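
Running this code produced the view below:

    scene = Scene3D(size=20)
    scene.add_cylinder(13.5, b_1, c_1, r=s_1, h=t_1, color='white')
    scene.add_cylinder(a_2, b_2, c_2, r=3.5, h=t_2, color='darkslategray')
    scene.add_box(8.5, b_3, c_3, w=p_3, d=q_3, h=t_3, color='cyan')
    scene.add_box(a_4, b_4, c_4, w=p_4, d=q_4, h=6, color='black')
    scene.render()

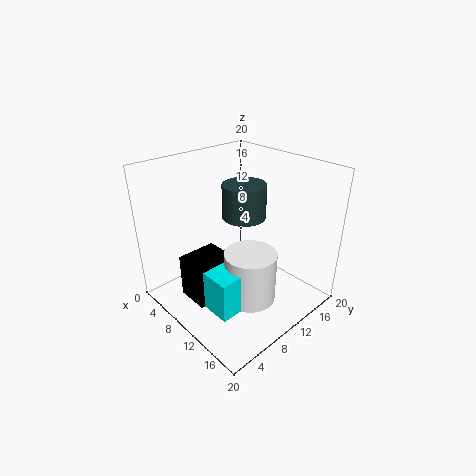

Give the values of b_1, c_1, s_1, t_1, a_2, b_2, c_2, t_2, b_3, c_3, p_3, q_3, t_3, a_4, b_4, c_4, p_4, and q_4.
b_1 = 9
c_1 = 2.5
s_1 = 3.5
t_1 = 7
a_2 = 5
b_2 = 16
c_2 = 9.5
t_2 = 5.5
b_3 = 3
c_3 = 2.5
p_3 = 6.5
q_3 = 7
t_3 = 5.5
a_4 = 6.5
b_4 = 2.5
c_4 = 2.5
p_4 = 4.5
q_4 = 5.5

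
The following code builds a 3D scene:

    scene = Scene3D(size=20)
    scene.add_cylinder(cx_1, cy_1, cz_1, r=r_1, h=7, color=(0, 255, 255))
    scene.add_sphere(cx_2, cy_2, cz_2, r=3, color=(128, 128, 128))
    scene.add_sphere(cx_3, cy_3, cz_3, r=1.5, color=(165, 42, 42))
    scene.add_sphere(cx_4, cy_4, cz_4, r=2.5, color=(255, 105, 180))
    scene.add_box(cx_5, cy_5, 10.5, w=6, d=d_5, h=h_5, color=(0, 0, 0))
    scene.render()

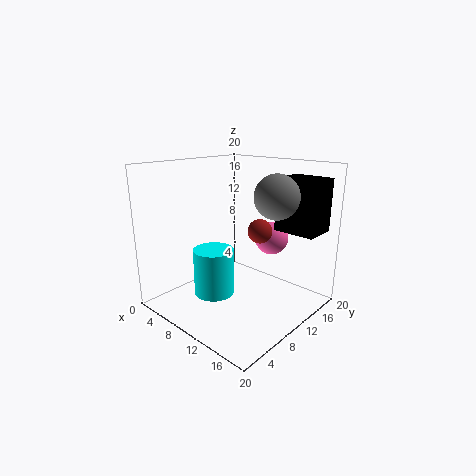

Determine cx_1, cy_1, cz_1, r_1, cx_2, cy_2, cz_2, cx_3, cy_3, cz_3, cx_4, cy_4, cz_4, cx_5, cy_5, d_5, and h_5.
cx_1 = 6
cy_1 = 9
cz_1 = 0.5
r_1 = 3
cx_2 = 14.5
cy_2 = 12.5
cz_2 = 16
cx_3 = 15
cy_3 = 8.5
cz_3 = 12.5
cx_4 = 11
cy_4 = 16.5
cz_4 = 8.5
cx_5 = 12.5
cy_5 = 15
d_5 = 5
h_5 = 7.5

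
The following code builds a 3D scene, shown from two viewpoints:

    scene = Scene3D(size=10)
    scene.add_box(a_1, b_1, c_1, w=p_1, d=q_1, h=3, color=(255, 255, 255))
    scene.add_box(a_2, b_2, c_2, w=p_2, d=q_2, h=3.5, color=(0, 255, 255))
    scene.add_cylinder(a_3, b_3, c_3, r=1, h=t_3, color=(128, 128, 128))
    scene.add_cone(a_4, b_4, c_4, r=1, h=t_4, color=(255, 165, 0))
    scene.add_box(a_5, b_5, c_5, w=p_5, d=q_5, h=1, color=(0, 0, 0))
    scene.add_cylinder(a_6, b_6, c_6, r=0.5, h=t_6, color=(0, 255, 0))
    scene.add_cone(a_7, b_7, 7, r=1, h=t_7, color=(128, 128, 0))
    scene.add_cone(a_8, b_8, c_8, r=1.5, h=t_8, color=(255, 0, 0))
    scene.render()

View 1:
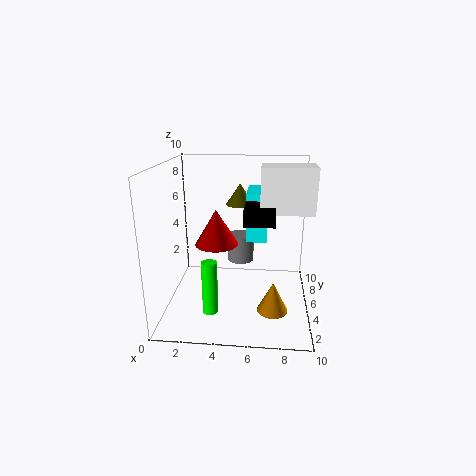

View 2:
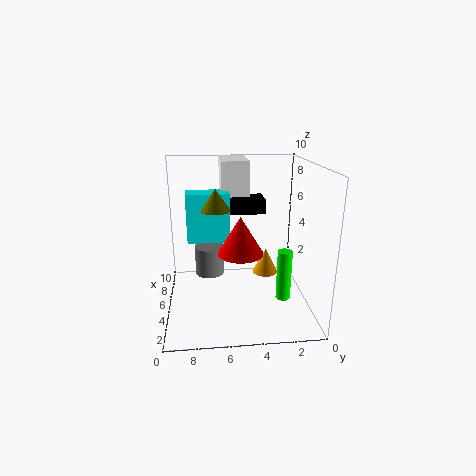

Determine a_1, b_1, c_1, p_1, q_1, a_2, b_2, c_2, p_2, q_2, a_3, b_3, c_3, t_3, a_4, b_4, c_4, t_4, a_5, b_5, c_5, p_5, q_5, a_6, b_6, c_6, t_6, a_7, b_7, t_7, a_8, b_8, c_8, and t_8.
a_1 = 6.5, b_1 = 4, c_1 = 7, p_1 = 3.5, q_1 = 2, a_2 = 5.5, b_2 = 5.5, c_2 = 4.5, p_2 = 1.5, q_2 = 3, a_3 = 5, b_3 = 7, c_3 = 2.5, t_3 = 2, a_4 = 7.5, b_4 = 2.5, c_4 = 1, t_4 = 2, a_5 = 5.5, b_5 = 3, c_5 = 6.5, p_5 = 2, q_5 = 3, a_6 = 3.5, b_6 = 2, c_6 = 1, t_6 = 3.5, a_7 = 5, b_7 = 6.5, t_7 = 1.5, a_8 = 3.5, b_8 = 5, c_8 = 4.5, t_8 = 2.5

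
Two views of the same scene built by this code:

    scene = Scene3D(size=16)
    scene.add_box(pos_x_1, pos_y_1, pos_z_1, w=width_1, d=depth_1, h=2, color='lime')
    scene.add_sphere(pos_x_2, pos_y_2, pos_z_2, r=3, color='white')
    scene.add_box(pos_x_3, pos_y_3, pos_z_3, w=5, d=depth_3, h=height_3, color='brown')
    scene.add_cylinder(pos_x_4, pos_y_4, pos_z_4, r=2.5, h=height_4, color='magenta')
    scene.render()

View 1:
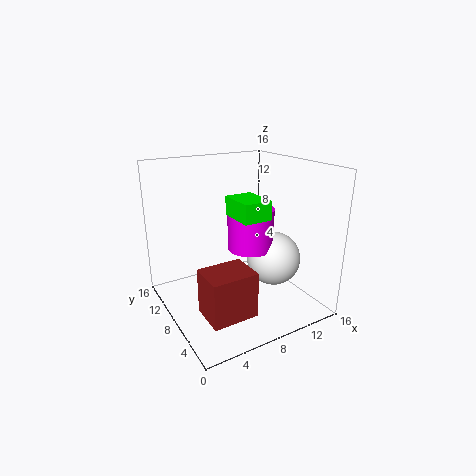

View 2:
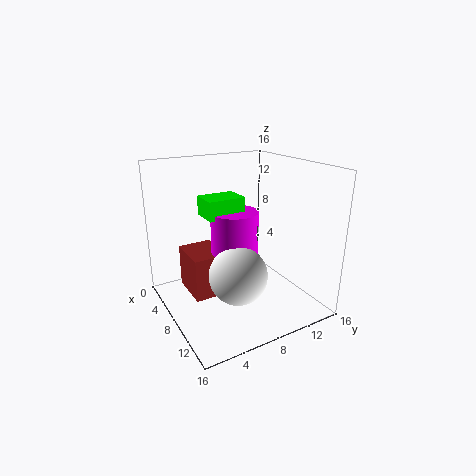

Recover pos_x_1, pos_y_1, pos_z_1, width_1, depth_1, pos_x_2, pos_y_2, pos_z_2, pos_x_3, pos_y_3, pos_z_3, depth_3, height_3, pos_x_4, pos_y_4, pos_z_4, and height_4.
pos_x_1 = 6.5
pos_y_1 = 4
pos_z_1 = 11
width_1 = 3
depth_1 = 4
pos_x_2 = 11.5
pos_y_2 = 6
pos_z_2 = 5.5
pos_x_3 = 2.5
pos_y_3 = 3
pos_z_3 = 1
depth_3 = 4
height_3 = 5
pos_x_4 = 9
pos_y_4 = 7
pos_z_4 = 7
height_4 = 4.5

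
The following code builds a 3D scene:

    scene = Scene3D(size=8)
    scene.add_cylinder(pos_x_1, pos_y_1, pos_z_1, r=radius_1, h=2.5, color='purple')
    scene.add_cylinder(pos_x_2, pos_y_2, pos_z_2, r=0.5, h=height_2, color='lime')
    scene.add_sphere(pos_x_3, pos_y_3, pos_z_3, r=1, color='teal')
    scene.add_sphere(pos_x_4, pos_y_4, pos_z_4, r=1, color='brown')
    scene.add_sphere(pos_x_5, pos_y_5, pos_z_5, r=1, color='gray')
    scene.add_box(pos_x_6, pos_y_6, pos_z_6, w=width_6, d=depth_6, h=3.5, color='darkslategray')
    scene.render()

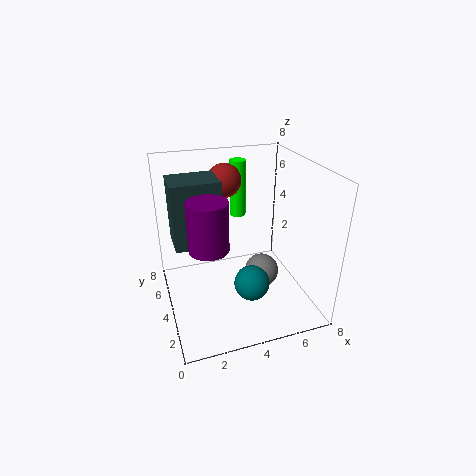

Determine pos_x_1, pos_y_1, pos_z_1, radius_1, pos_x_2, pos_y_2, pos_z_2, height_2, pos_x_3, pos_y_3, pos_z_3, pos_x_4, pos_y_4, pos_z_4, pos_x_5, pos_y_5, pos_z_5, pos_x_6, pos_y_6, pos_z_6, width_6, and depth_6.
pos_x_1 = 2; pos_y_1 = 2.5; pos_z_1 = 4.5; radius_1 = 1; pos_x_2 = 5; pos_y_2 = 7; pos_z_2 = 4; height_2 = 3.5; pos_x_3 = 4.5; pos_y_3 = 3; pos_z_3 = 1.5; pos_x_4 = 4; pos_y_4 = 6.5; pos_z_4 = 6.5; pos_x_5 = 5.5; pos_y_5 = 4; pos_z_5 = 1.5; pos_x_6 = 0.5; pos_y_6 = 3.5; pos_z_6 = 4; width_6 = 2.5; depth_6 = 2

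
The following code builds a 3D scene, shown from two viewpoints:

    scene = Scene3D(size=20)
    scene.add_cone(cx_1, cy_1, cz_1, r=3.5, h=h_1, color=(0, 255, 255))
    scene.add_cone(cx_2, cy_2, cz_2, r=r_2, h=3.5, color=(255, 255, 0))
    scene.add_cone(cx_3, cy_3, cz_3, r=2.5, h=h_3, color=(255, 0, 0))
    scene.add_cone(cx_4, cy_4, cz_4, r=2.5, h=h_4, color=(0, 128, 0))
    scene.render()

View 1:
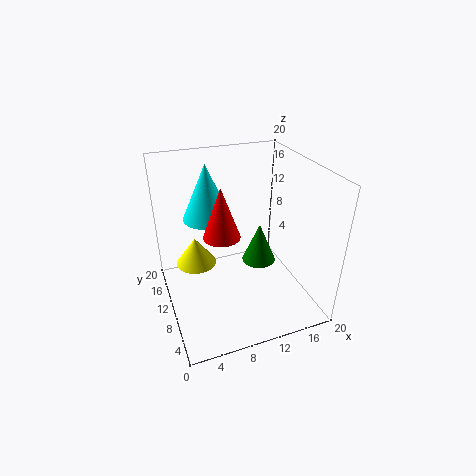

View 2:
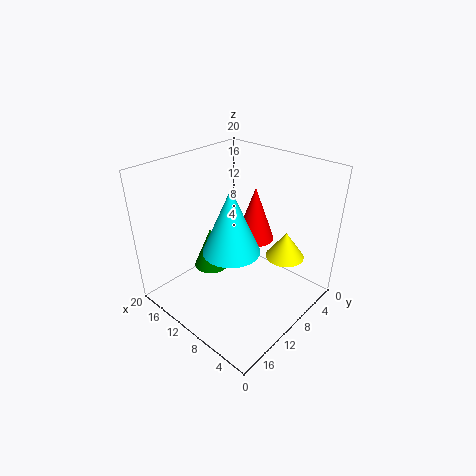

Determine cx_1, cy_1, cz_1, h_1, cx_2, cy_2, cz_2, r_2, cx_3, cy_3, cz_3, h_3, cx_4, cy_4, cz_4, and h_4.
cx_1 = 7
cy_1 = 14.5
cz_1 = 11.5
h_1 = 8
cx_2 = 3.5
cy_2 = 8
cz_2 = 9
r_2 = 2.5
cx_3 = 7.5
cy_3 = 9.5
cz_3 = 11
h_3 = 7
cx_4 = 14
cy_4 = 11.5
cz_4 = 4.5
h_4 = 6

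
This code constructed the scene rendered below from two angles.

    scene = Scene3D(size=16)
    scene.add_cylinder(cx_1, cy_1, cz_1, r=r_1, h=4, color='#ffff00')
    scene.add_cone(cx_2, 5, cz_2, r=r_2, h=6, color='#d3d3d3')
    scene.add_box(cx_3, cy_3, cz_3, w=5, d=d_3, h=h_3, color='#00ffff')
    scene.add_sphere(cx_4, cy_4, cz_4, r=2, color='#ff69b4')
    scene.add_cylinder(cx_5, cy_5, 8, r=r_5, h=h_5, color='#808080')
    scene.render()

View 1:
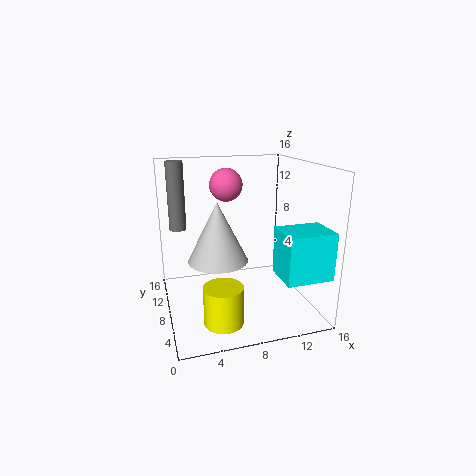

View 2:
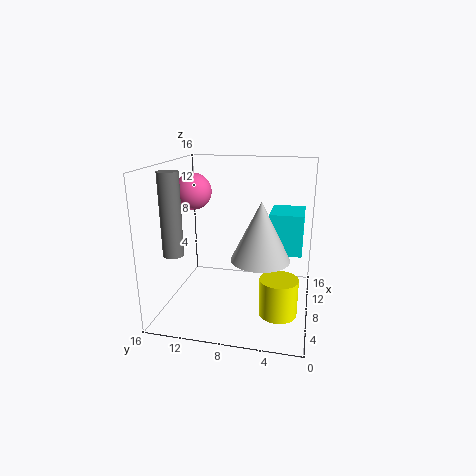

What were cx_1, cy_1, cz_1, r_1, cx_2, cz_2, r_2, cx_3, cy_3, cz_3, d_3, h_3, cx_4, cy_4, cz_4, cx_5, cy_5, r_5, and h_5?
cx_1 = 5, cy_1 = 3, cz_1 = 1, r_1 = 2, cx_2 = 5, cz_2 = 7, r_2 = 3, cx_3 = 11, cy_3 = 1, cz_3 = 5, d_3 = 4, h_3 = 5, cx_4 = 8, cy_4 = 13, cz_4 = 13, cx_5 = 2, cy_5 = 13, r_5 = 1, h_5 = 8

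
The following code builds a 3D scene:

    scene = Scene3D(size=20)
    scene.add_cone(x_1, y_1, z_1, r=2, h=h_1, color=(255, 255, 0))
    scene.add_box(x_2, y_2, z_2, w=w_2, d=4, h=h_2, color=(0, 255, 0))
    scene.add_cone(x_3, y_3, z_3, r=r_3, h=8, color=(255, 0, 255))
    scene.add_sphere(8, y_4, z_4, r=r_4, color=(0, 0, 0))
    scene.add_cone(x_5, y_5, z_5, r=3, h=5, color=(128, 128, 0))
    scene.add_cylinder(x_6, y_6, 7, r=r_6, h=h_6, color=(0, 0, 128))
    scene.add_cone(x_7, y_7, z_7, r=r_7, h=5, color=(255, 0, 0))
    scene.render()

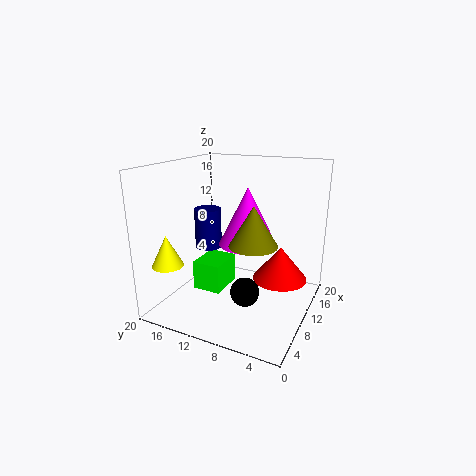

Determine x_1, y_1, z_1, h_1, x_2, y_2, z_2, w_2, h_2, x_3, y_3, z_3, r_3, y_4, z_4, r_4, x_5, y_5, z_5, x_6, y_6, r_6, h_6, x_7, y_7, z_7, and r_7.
x_1 = 2; y_1 = 16; z_1 = 8; h_1 = 4; x_2 = 6; y_2 = 11; z_2 = 3; w_2 = 5; h_2 = 4; x_3 = 11; y_3 = 9; z_3 = 9; r_3 = 4; y_4 = 8; z_4 = 3; r_4 = 2; x_5 = 6; y_5 = 6; z_5 = 11; x_6 = 12; y_6 = 16; r_6 = 2; h_6 = 6; x_7 = 14; y_7 = 5; z_7 = 3; r_7 = 4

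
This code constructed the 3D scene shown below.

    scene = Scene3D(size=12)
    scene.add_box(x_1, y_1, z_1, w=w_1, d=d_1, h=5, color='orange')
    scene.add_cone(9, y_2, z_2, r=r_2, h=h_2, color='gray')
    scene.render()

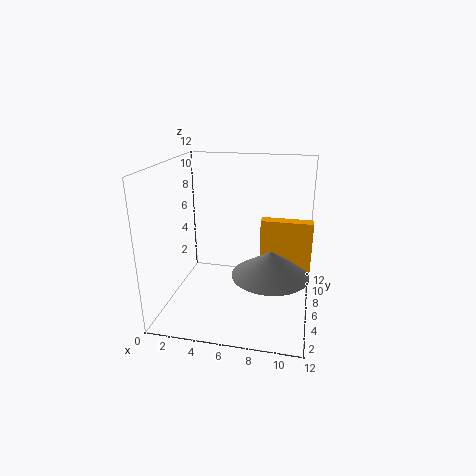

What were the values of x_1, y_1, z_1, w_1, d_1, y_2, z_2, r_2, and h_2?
x_1 = 8; y_1 = 5; z_1 = 3; w_1 = 4; d_1 = 1; y_2 = 4; z_2 = 4; r_2 = 3; h_2 = 2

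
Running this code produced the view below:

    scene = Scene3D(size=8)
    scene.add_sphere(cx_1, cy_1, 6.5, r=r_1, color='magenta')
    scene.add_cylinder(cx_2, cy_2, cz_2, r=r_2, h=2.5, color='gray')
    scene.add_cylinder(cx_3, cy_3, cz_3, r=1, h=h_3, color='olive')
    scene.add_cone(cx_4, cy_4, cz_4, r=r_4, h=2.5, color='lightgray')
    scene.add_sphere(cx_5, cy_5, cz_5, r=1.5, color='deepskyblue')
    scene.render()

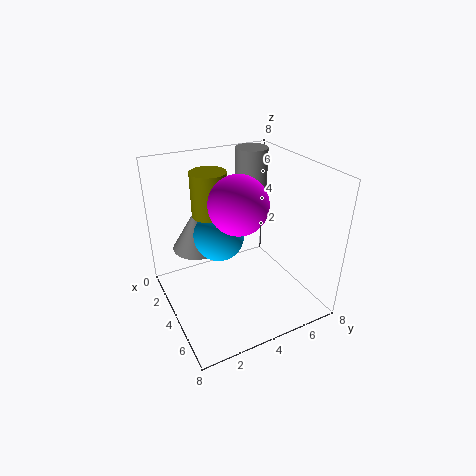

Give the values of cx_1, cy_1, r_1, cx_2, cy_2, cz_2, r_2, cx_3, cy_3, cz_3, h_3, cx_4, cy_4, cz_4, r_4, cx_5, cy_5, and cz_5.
cx_1 = 5, cy_1 = 3.5, r_1 = 1.5, cx_2 = 1, cy_2 = 6.5, cz_2 = 5.5, r_2 = 1, cx_3 = 2.5, cy_3 = 3, cz_3 = 5, h_3 = 2.5, cx_4 = 1.5, cy_4 = 2.5, cz_4 = 2.5, r_4 = 1.5, cx_5 = 2.5, cy_5 = 3.5, cz_5 = 3.5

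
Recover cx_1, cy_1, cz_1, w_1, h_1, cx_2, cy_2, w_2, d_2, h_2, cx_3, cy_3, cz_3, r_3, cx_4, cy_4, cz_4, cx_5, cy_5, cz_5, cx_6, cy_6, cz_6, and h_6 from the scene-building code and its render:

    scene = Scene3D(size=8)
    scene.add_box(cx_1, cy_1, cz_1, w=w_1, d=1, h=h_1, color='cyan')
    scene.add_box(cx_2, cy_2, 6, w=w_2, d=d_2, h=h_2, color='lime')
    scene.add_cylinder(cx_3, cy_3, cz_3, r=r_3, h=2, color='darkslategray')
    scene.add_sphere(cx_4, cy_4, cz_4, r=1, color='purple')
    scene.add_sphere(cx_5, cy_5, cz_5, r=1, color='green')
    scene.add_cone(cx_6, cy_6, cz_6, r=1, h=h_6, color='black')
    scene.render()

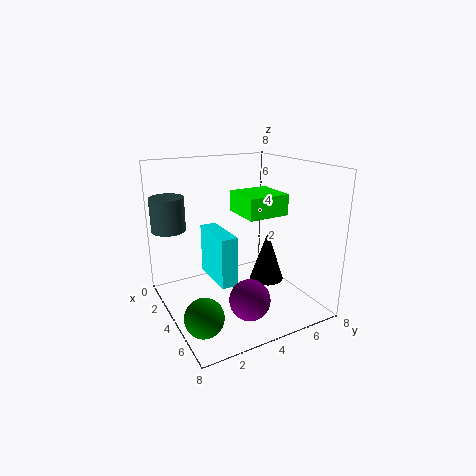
cx_1 = 1
cy_1 = 3
cz_1 = 1
w_1 = 3
h_1 = 3
cx_2 = 5
cy_2 = 3
w_2 = 2
d_2 = 2
h_2 = 1
cx_3 = 1
cy_3 = 1
cz_3 = 4
r_3 = 1
cx_4 = 7
cy_4 = 3
cz_4 = 2
cx_5 = 6
cy_5 = 1
cz_5 = 1
cx_6 = 4
cy_6 = 6
cz_6 = 1
h_6 = 3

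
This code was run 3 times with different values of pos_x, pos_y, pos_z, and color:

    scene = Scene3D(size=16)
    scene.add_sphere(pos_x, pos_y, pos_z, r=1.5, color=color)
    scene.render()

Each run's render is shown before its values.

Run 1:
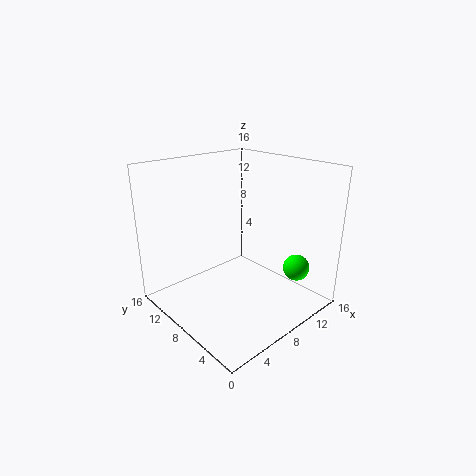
pos_x = 13, pos_y = 3.5, pos_z = 4.25, color = 'lime'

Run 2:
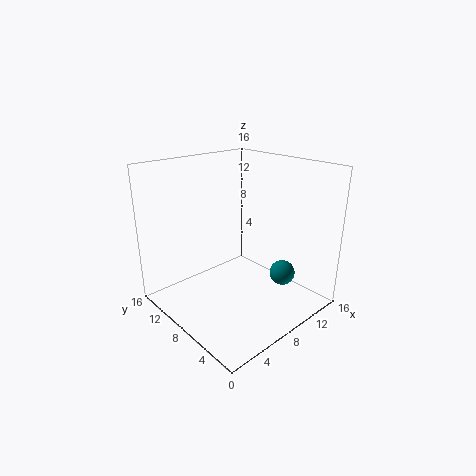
pos_x = 13, pos_y = 5.5, pos_z = 2.75, color = 'teal'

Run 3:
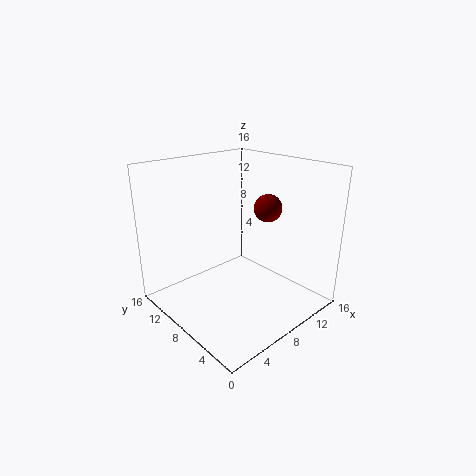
pos_x = 10.25, pos_y = 5.75, pos_z = 11.5, color = 'maroon'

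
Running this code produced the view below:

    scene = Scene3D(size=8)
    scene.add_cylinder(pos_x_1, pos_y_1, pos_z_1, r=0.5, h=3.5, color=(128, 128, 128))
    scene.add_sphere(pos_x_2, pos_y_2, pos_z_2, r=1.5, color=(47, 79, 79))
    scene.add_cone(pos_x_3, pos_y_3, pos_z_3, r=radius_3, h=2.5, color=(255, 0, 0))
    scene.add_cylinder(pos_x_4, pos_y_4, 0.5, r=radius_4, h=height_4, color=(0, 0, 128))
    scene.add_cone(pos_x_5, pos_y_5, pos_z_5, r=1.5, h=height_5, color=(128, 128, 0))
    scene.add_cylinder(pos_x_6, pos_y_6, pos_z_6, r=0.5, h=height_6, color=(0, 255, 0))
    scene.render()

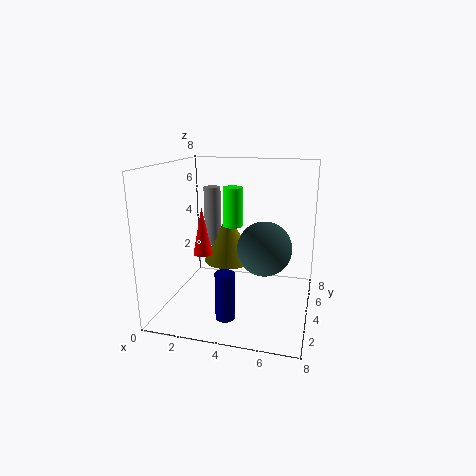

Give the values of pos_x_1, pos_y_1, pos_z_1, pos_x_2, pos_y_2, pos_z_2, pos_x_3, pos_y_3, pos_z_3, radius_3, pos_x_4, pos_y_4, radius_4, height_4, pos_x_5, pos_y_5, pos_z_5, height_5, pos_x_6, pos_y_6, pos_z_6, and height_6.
pos_x_1 = 2; pos_y_1 = 5.5; pos_z_1 = 3; pos_x_2 = 5.5; pos_y_2 = 4; pos_z_2 = 3.5; pos_x_3 = 2.5; pos_y_3 = 2.5; pos_z_3 = 3.5; radius_3 = 0.5; pos_x_4 = 4; pos_y_4 = 1.5; radius_4 = 0.5; height_4 = 2.5; pos_x_5 = 3; pos_y_5 = 5.5; pos_z_5 = 2; height_5 = 3; pos_x_6 = 4; pos_y_6 = 3; pos_z_6 = 5; height_6 = 2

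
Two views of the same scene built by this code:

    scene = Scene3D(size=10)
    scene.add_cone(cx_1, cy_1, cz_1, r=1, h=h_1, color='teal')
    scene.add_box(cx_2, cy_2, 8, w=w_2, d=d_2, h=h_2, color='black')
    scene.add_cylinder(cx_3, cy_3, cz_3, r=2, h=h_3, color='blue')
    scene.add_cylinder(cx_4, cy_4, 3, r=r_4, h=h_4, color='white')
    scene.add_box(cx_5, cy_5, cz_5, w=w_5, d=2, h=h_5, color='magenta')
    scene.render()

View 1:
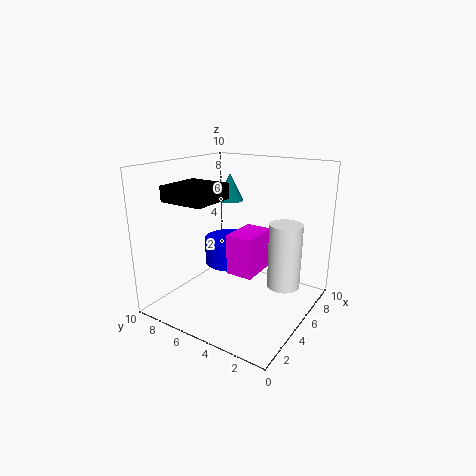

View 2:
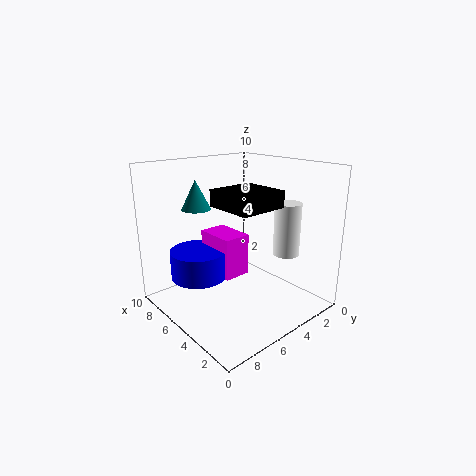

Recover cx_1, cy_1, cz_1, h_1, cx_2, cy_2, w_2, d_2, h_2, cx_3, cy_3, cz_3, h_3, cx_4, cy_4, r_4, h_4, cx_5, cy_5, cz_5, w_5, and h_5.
cx_1 = 7, cy_1 = 7, cz_1 = 7, h_1 = 2, cx_2 = 1, cy_2 = 5, w_2 = 3, d_2 = 3, h_2 = 1, cx_3 = 7, cy_3 = 7, cz_3 = 2, h_3 = 2, cx_4 = 4, cy_4 = 1, r_4 = 1, h_4 = 4, cx_5 = 5, cy_5 = 4, cz_5 = 2, w_5 = 3, h_5 = 3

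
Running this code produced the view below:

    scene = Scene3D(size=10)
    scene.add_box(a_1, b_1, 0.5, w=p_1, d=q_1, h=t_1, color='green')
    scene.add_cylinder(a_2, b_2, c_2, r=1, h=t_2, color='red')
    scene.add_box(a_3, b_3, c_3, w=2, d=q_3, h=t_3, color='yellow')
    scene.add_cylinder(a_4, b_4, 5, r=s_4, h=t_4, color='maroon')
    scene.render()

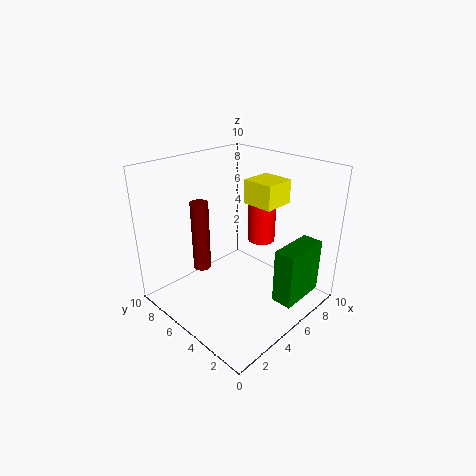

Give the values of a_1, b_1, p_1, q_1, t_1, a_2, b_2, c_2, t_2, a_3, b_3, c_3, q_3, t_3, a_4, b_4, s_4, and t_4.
a_1 = 6; b_1 = 1; p_1 = 3.5; q_1 = 1.5; t_1 = 4; a_2 = 7.5; b_2 = 5; c_2 = 4; t_2 = 3.5; a_3 = 4.5; b_3 = 2; c_3 = 8; q_3 = 2; t_3 = 1.5; a_4 = 1; b_4 = 4; s_4 = 0.5; t_4 = 4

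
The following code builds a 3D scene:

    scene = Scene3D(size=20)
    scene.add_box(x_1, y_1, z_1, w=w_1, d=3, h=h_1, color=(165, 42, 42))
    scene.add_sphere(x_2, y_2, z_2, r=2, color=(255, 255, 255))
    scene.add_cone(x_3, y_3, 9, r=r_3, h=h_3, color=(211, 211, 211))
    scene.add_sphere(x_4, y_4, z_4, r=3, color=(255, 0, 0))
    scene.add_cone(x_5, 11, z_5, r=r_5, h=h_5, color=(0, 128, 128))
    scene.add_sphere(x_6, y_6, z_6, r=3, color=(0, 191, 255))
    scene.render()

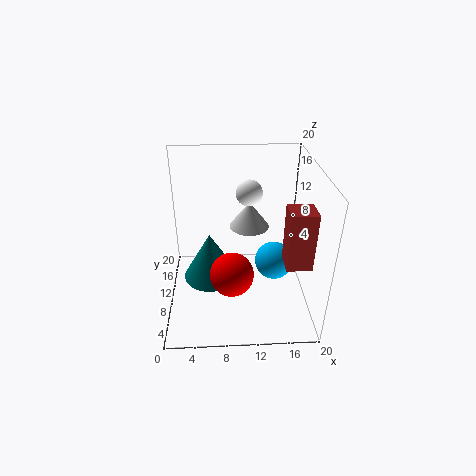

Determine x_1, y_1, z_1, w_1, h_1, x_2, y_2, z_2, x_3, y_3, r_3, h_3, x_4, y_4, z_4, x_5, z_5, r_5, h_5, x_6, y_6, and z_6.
x_1 = 15; y_1 = 1; z_1 = 11; w_1 = 3; h_1 = 7; x_2 = 12; y_2 = 16; z_2 = 14; x_3 = 12; y_3 = 15; r_3 = 3; h_3 = 4; x_4 = 9; y_4 = 7; z_4 = 6; x_5 = 6; z_5 = 3; r_5 = 4; h_5 = 7; x_6 = 16; y_6 = 14; z_6 = 3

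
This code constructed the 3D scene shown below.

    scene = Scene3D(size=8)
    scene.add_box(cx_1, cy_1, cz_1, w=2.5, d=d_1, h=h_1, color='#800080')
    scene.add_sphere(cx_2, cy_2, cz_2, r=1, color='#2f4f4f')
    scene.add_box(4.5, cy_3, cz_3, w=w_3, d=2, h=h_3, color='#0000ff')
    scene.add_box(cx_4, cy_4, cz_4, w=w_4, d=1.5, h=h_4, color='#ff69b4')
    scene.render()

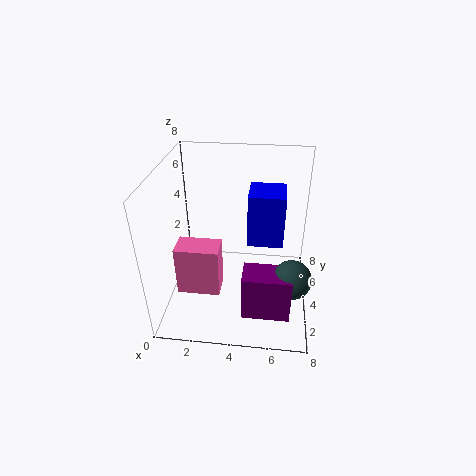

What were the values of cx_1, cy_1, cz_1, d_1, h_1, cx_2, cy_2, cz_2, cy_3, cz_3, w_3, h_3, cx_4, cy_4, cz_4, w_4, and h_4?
cx_1 = 4.5, cy_1 = 1, cz_1 = 1, d_1 = 1.5, h_1 = 2.5, cx_2 = 7, cy_2 = 2, cz_2 = 3, cy_3 = 4, cz_3 = 3.5, w_3 = 2, h_3 = 3, cx_4 = 0.5, cy_4 = 3, cz_4 = 0.5, w_4 = 2.5, h_4 = 3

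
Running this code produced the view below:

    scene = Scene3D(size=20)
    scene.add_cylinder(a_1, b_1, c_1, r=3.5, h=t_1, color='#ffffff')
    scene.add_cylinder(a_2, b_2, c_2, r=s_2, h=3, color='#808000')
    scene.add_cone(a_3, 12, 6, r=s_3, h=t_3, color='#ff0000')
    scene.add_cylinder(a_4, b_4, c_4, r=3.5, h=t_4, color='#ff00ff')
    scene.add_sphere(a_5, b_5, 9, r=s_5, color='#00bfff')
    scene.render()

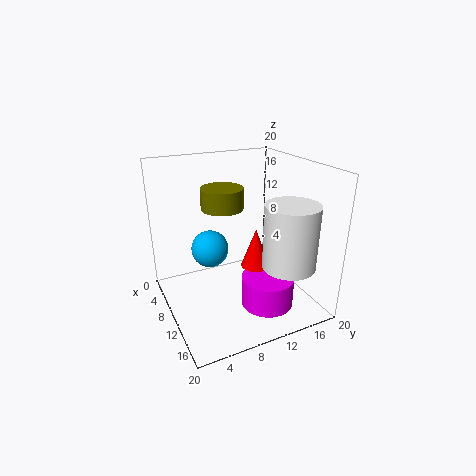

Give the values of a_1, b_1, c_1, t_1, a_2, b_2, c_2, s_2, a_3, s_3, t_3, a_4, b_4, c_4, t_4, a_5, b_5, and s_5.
a_1 = 16, b_1 = 14.5, c_1 = 7.5, t_1 = 8.5, a_2 = 7, b_2 = 9, c_2 = 13.5, s_2 = 3, a_3 = 11.5, s_3 = 2, t_3 = 5.5, a_4 = 15, b_4 = 12, c_4 = 2, t_4 = 4, a_5 = 9.5, b_5 = 6, s_5 = 2.5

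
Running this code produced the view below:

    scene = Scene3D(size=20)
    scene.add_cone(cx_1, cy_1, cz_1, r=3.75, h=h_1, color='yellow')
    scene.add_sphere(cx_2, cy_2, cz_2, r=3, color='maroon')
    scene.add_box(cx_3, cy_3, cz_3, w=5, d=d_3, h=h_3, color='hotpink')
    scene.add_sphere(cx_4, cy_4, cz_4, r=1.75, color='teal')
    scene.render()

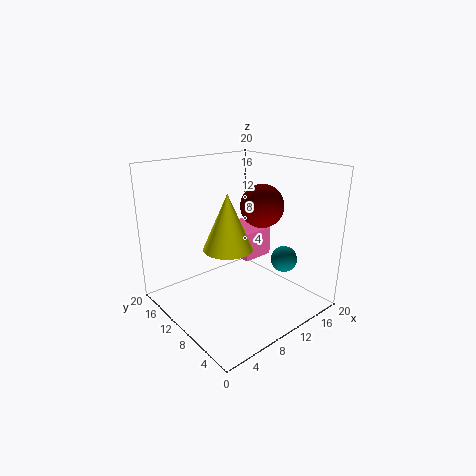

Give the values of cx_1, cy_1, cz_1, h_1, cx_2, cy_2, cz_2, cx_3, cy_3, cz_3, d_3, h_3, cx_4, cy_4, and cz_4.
cx_1 = 10.75, cy_1 = 13.25, cz_1 = 7, h_1 = 8.5, cx_2 = 13.25, cy_2 = 8.75, cz_2 = 14.25, cx_3 = 13.75, cy_3 = 12.25, cz_3 = 4.25, d_3 = 6.5, h_3 = 4.5, cx_4 = 13.5, cy_4 = 4.5, cz_4 = 7.75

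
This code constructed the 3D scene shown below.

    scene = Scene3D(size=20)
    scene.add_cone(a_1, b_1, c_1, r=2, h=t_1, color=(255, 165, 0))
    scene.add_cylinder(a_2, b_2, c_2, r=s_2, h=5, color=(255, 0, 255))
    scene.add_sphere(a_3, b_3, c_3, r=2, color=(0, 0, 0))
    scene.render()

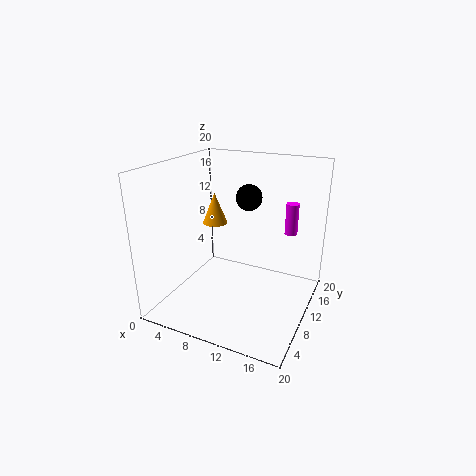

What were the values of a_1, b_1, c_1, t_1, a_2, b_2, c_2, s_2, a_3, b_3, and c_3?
a_1 = 3
b_1 = 16
c_1 = 9
t_1 = 5
a_2 = 15
b_2 = 19
c_2 = 8
s_2 = 1
a_3 = 9
b_3 = 16
c_3 = 14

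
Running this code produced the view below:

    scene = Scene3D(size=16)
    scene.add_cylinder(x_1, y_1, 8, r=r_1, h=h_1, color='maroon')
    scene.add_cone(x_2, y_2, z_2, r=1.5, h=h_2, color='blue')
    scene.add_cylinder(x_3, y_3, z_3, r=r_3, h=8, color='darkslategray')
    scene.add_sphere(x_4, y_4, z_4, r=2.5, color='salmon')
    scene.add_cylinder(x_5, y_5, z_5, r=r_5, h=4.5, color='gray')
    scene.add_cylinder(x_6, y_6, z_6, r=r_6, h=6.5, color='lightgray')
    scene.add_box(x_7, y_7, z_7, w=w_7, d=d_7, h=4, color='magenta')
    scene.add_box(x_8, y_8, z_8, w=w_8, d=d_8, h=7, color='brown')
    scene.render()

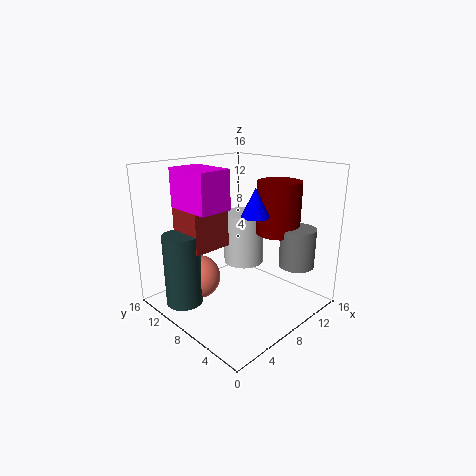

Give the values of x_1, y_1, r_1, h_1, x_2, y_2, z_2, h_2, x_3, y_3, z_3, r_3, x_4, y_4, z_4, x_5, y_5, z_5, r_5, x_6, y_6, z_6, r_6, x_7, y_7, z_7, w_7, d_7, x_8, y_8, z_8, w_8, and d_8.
x_1 = 12.5; y_1 = 6; r_1 = 2.5; h_1 = 6; x_2 = 8; y_2 = 5.5; z_2 = 11; h_2 = 3; x_3 = 2.5; y_3 = 11; z_3 = 1; r_3 = 2; x_4 = 5; y_4 = 11.5; z_4 = 3; x_5 = 13; y_5 = 3.5; z_5 = 4.5; r_5 = 2; x_6 = 12; y_6 = 11; z_6 = 3; r_6 = 2.5; x_7 = 2; y_7 = 6.5; z_7 = 12; w_7 = 3.5; d_7 = 5; x_8 = 3; y_8 = 9; z_8 = 7; w_8 = 4.5; d_8 = 4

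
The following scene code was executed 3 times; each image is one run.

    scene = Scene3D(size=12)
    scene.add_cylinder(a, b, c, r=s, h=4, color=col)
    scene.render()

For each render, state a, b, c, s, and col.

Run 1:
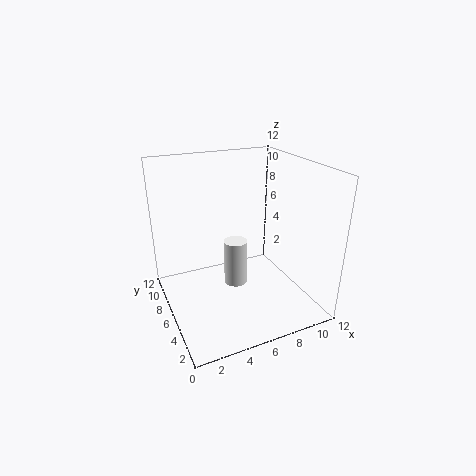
a = 6; b = 6.5; c = 1.5; s = 1; col = 'white'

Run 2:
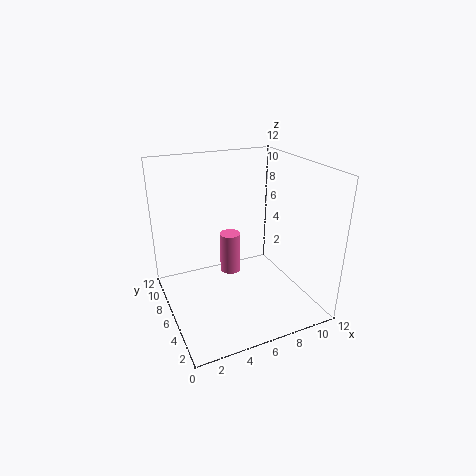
a = 7; b = 10; c = 0.5; s = 1; col = 'hotpink'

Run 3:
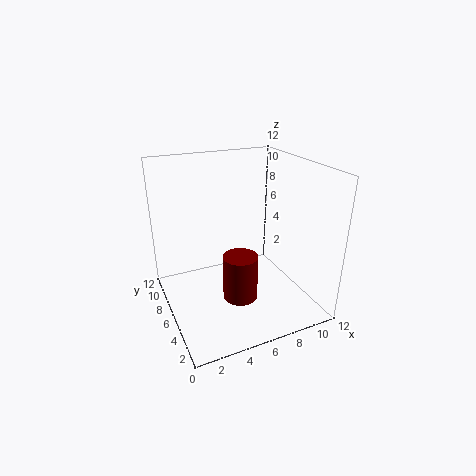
a = 6; b = 5.5; c = 0.5; s = 1.5; col = 'maroon'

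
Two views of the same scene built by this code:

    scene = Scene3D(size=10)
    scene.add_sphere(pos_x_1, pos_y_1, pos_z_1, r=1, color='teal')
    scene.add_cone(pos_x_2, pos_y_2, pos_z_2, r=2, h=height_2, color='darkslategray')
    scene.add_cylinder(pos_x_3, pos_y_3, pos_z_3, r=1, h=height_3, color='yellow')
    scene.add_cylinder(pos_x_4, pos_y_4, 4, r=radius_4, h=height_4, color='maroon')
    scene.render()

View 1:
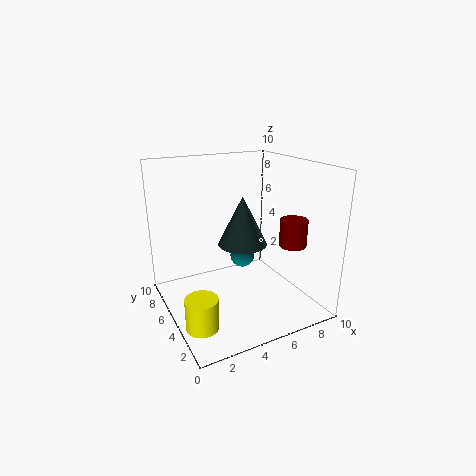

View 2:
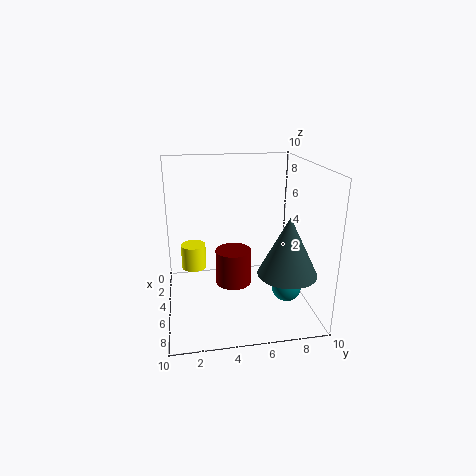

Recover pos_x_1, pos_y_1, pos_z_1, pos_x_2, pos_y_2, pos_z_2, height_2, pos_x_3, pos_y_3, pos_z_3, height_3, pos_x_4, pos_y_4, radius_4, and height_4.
pos_x_1 = 7; pos_y_1 = 8; pos_z_1 = 2; pos_x_2 = 7; pos_y_2 = 8; pos_z_2 = 3; height_2 = 4; pos_x_3 = 1; pos_y_3 = 2; pos_z_3 = 1; height_3 = 2; pos_x_4 = 9; pos_y_4 = 4; radius_4 = 1; height_4 = 2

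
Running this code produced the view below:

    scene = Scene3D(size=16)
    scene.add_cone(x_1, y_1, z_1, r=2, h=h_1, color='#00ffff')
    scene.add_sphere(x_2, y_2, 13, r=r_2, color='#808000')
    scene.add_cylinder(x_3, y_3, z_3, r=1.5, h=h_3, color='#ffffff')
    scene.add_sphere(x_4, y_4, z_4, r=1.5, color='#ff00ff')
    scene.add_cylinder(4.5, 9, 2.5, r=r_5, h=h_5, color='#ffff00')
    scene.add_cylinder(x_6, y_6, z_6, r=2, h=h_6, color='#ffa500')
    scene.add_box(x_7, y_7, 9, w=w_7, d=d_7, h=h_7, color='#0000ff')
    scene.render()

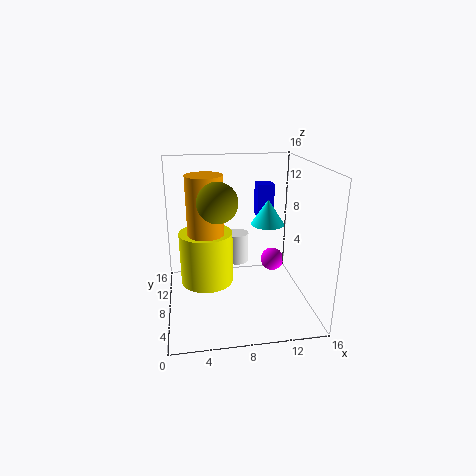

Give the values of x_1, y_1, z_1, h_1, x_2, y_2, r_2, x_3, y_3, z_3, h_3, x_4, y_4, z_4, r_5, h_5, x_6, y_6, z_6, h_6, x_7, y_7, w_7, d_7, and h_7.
x_1 = 12
y_1 = 10.5
z_1 = 8.5
h_1 = 3
x_2 = 5.5
y_2 = 5
r_2 = 2
x_3 = 9
y_3 = 14.5
z_3 = 2
h_3 = 4
x_4 = 13.5
y_4 = 13
z_4 = 2.5
r_5 = 3
h_5 = 6
x_6 = 4.5
y_6 = 8.5
z_6 = 7.5
h_6 = 7.5
x_7 = 11
y_7 = 11.5
w_7 = 2
d_7 = 2
h_7 = 4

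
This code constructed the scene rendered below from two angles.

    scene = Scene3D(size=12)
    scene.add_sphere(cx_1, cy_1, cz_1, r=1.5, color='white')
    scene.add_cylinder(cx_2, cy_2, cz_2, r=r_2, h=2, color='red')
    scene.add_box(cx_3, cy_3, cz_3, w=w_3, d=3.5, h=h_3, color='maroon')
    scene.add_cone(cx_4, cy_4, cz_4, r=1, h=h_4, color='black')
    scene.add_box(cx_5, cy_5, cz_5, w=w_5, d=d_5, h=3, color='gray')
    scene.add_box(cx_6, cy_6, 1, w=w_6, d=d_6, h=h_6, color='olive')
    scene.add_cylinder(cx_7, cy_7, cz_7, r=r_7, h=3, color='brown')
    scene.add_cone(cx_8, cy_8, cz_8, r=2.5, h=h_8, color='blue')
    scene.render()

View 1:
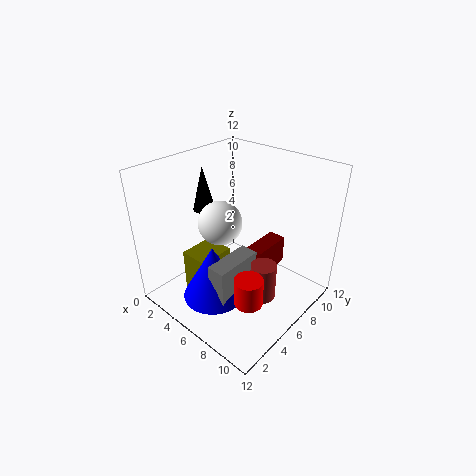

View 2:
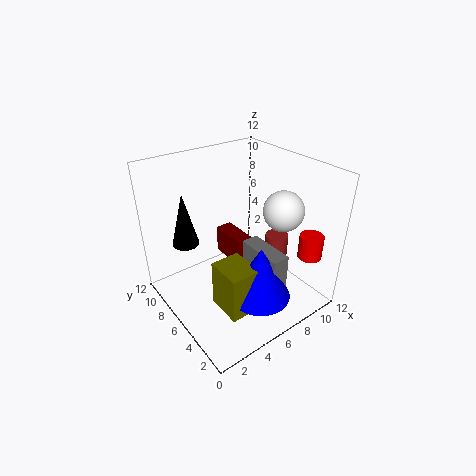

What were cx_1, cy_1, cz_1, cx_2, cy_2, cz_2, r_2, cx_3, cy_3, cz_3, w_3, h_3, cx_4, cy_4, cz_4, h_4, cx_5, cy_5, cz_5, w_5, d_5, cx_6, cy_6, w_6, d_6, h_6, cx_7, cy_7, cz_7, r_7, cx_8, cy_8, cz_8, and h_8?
cx_1 = 7.5
cy_1 = 2.5
cz_1 = 9.5
cx_2 = 10.5
cy_2 = 2
cz_2 = 4.5
r_2 = 1
cx_3 = 6.5
cy_3 = 6.5
cz_3 = 2.5
w_3 = 1.5
h_3 = 2.5
cx_4 = 1.5
cy_4 = 6.5
cz_4 = 7
h_4 = 4
cx_5 = 6.5
cy_5 = 2
cz_5 = 2.5
w_5 = 1.5
d_5 = 4
cx_6 = 3
cy_6 = 2.5
w_6 = 2.5
d_6 = 3
h_6 = 4
cx_7 = 9.5
cy_7 = 5
cz_7 = 2.5
r_7 = 1
cx_8 = 6
cy_8 = 3
cz_8 = 2
h_8 = 4.5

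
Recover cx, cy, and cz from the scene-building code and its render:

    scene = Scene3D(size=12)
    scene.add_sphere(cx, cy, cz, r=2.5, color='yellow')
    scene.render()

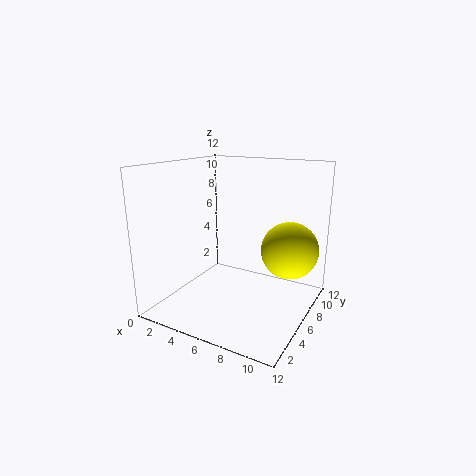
cx = 9.5, cy = 9, cz = 4.5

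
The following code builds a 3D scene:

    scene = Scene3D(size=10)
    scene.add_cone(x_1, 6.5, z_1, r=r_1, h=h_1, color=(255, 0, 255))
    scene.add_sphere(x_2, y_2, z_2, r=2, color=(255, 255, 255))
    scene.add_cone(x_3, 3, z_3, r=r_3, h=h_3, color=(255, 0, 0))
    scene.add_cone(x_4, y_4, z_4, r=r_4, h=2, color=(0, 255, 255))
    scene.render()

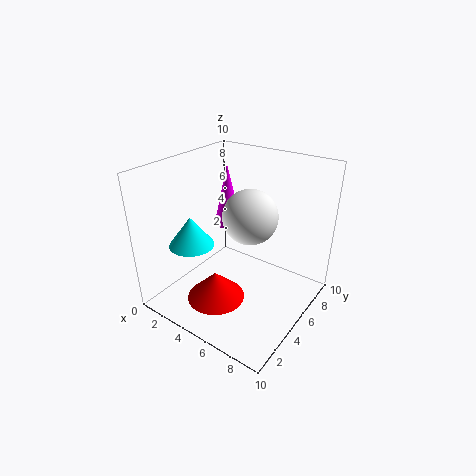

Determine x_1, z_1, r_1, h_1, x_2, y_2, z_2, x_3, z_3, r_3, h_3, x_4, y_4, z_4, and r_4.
x_1 = 3
z_1 = 5
r_1 = 1
h_1 = 4.5
x_2 = 5
y_2 = 6.5
z_2 = 6
x_3 = 4.5
z_3 = 1
r_3 = 2
h_3 = 2
x_4 = 3
y_4 = 2.5
z_4 = 5
r_4 = 1.5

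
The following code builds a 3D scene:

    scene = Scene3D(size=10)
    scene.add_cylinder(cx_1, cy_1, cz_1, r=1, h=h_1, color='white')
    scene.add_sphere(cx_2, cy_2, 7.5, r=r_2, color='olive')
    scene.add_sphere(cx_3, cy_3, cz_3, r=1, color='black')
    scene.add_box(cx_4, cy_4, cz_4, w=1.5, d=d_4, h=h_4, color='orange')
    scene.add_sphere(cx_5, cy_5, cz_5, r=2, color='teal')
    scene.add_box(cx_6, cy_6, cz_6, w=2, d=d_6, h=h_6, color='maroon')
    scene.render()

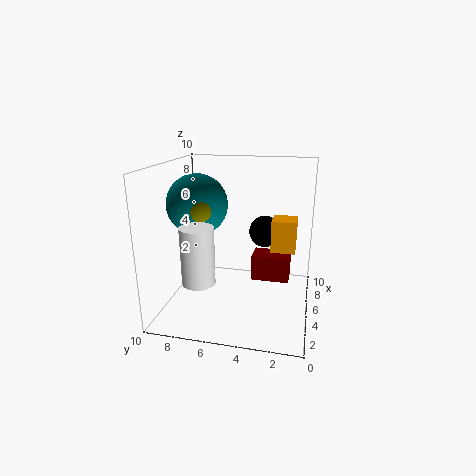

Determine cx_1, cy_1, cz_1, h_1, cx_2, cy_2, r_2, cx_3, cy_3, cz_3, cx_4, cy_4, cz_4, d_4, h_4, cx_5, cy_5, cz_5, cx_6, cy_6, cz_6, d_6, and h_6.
cx_1 = 1, cy_1 = 6.5, cz_1 = 3.5, h_1 = 3.5, cx_2 = 3, cy_2 = 7, r_2 = 1, cx_3 = 4, cy_3 = 3, cz_3 = 6, cx_4 = 3, cy_4 = 1, cz_4 = 5, d_4 = 1.5, h_4 = 2, cx_5 = 4, cy_5 = 7.5, cz_5 = 7.5, cx_6 = 7.5, cy_6 = 1.5, cz_6 = 0.5, d_6 = 3, h_6 = 2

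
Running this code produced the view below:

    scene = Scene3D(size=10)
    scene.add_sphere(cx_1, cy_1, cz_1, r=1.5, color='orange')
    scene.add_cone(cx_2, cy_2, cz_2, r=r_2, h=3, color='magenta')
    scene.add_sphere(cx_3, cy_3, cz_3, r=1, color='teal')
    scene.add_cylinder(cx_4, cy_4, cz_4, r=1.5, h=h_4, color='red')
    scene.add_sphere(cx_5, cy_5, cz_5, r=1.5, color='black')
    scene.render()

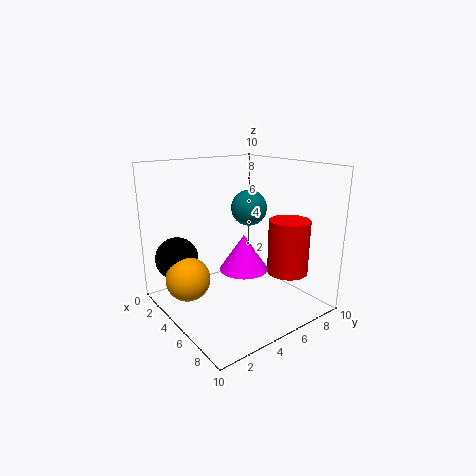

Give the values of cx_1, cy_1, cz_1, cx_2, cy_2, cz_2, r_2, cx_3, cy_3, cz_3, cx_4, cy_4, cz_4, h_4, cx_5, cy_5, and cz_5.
cx_1 = 4
cy_1 = 1.5
cz_1 = 2.5
cx_2 = 2.5
cy_2 = 7.5
cz_2 = 1
r_2 = 2
cx_3 = 8
cy_3 = 3.5
cz_3 = 8
cx_4 = 6.5
cy_4 = 8.5
cz_4 = 2
h_4 = 4
cx_5 = 2.5
cy_5 = 1.5
cz_5 = 3.5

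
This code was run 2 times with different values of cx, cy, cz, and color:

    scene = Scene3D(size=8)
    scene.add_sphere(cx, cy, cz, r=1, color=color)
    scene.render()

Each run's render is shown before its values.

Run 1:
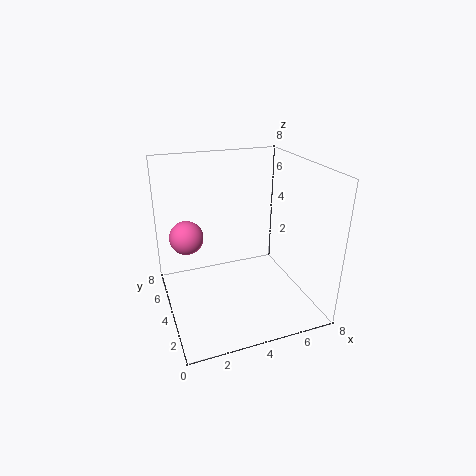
cx = 1.5
cy = 6
cz = 3.5
color = 'hotpink'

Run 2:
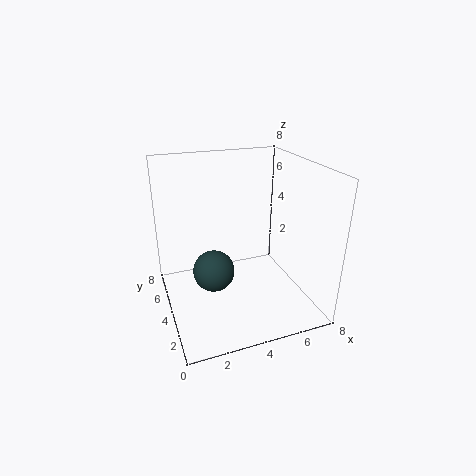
cx = 2
cy = 2
cz = 3.5
color = 'darkslategray'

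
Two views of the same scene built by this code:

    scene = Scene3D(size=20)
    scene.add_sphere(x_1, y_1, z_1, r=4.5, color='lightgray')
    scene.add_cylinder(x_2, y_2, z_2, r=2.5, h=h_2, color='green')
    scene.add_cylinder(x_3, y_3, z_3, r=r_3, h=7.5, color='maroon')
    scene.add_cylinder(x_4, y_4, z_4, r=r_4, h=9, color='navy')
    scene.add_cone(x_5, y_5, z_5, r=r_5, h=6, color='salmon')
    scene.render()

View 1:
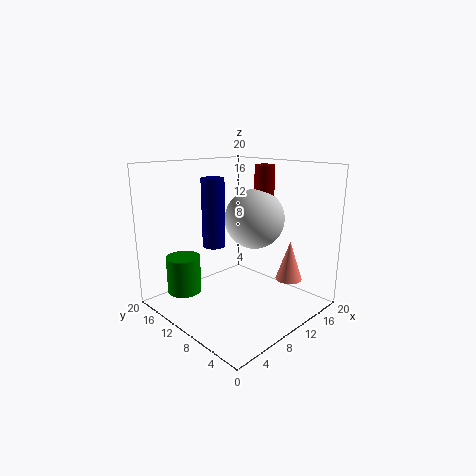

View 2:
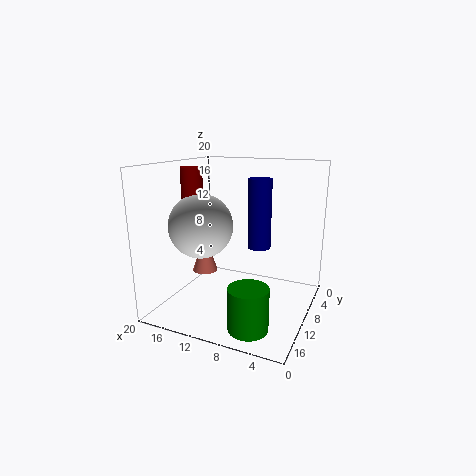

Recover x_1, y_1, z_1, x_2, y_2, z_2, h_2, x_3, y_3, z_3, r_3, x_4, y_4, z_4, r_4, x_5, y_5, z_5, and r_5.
x_1 = 15; y_1 = 11.5; z_1 = 11.5; x_2 = 5.5; y_2 = 17; z_2 = 1; h_2 = 5.5; x_3 = 16.5; y_3 = 11; z_3 = 12; r_3 = 1.5; x_4 = 6.5; y_4 = 11; z_4 = 9.5; r_4 = 1.5; x_5 = 17.5; y_5 = 6.5; z_5 = 2.5; r_5 = 2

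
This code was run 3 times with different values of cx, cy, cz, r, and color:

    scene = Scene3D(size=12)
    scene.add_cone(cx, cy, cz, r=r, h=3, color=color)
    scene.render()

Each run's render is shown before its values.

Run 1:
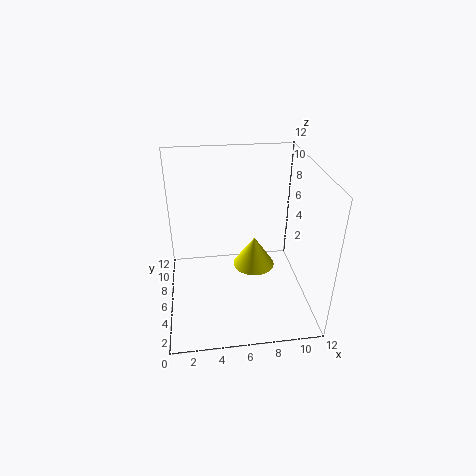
cx = 8, cy = 9, cz = 1, r = 2, color = 'yellow'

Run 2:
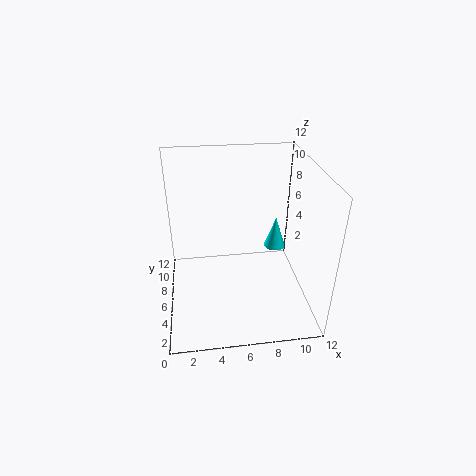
cx = 10, cy = 9, cz = 3, r = 1, color = 'cyan'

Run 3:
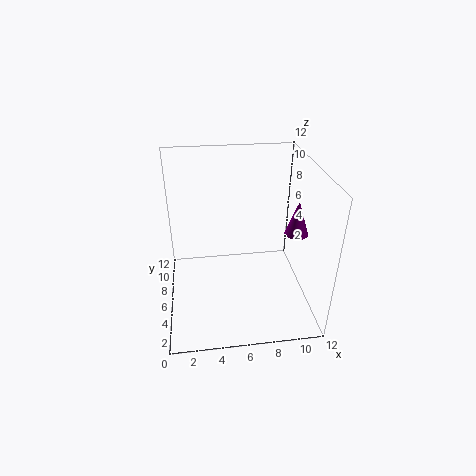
cx = 11, cy = 6, cz = 6, r = 1, color = 'purple'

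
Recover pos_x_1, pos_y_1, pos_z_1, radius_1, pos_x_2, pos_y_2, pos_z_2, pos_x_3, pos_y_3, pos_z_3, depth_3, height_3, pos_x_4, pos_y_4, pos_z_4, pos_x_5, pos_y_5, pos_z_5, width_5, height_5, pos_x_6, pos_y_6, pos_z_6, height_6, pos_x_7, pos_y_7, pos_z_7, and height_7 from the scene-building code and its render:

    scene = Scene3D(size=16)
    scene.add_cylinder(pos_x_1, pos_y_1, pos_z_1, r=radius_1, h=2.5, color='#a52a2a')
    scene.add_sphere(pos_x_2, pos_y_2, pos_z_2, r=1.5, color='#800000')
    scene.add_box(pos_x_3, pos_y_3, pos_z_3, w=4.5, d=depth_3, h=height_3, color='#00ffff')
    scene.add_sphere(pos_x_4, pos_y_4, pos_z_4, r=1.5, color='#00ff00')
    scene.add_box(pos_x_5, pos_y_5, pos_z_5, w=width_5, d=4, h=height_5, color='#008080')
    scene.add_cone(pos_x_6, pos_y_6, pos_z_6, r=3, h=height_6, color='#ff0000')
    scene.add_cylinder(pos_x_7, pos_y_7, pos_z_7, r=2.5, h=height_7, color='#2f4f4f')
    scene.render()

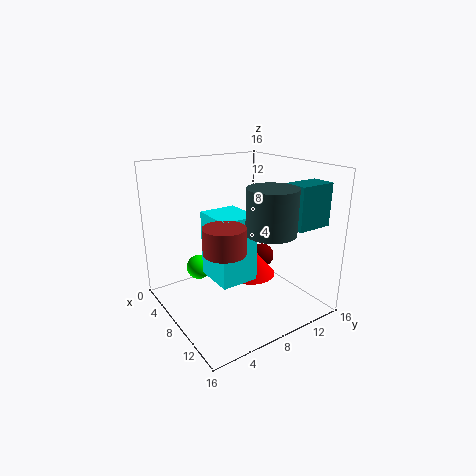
pos_x_1 = 12.5; pos_y_1 = 3.5; pos_z_1 = 9; radius_1 = 2; pos_x_2 = 5.5; pos_y_2 = 13.5; pos_z_2 = 3.5; pos_x_3 = 7; pos_y_3 = 4; pos_z_3 = 4.5; depth_3 = 4; height_3 = 7; pos_x_4 = 3; pos_y_4 = 5.5; pos_z_4 = 3; pos_x_5 = 12; pos_y_5 = 11; pos_z_5 = 10; width_5 = 2.5; height_5 = 4.5; pos_x_6 = 7; pos_y_6 = 10.5; pos_z_6 = 2.5; height_6 = 3.5; pos_x_7 = 13; pos_y_7 = 8.5; pos_z_7 = 10; height_7 = 4.5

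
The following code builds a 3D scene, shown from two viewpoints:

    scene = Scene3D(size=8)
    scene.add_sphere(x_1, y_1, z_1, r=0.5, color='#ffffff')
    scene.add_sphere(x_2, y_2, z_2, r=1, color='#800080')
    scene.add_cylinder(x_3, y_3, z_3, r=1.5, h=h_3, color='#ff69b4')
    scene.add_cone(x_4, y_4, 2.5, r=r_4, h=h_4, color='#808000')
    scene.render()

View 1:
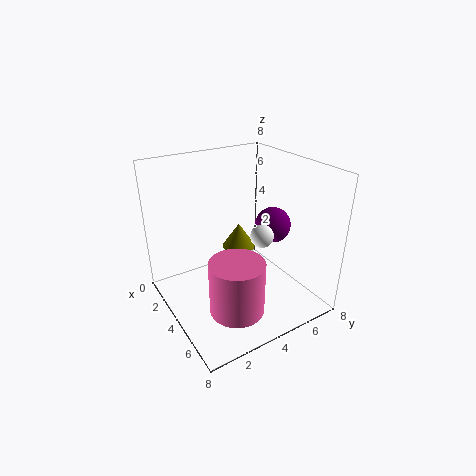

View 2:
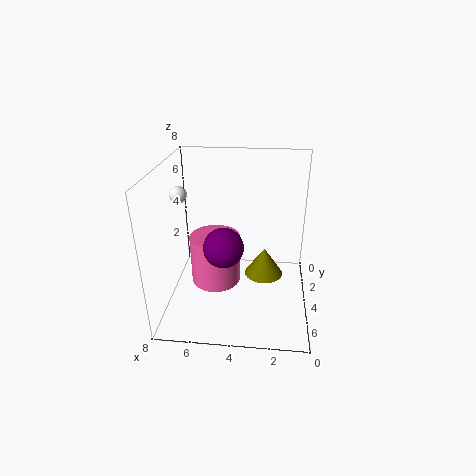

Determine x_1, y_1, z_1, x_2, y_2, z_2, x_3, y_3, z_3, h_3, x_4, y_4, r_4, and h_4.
x_1 = 7.5, y_1 = 3, z_1 = 6, x_2 = 4.5, y_2 = 6, z_2 = 4.5, x_3 = 5.5, y_3 = 3, z_3 = 0.5, h_3 = 3, x_4 = 2.5, y_4 = 5, r_4 = 1, h_4 = 1.5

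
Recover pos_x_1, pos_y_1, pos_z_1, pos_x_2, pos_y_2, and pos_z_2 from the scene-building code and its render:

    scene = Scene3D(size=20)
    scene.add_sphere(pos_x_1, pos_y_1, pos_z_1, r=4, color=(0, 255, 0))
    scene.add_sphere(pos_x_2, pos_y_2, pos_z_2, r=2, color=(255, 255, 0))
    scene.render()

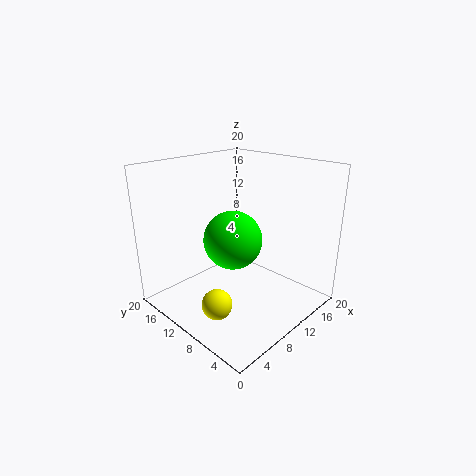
pos_x_1 = 9
pos_y_1 = 10
pos_z_1 = 10
pos_x_2 = 4
pos_y_2 = 8
pos_z_2 = 3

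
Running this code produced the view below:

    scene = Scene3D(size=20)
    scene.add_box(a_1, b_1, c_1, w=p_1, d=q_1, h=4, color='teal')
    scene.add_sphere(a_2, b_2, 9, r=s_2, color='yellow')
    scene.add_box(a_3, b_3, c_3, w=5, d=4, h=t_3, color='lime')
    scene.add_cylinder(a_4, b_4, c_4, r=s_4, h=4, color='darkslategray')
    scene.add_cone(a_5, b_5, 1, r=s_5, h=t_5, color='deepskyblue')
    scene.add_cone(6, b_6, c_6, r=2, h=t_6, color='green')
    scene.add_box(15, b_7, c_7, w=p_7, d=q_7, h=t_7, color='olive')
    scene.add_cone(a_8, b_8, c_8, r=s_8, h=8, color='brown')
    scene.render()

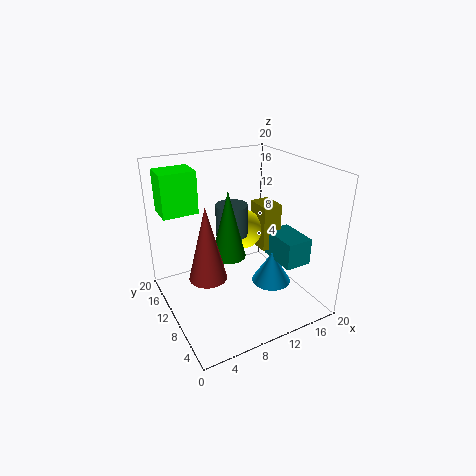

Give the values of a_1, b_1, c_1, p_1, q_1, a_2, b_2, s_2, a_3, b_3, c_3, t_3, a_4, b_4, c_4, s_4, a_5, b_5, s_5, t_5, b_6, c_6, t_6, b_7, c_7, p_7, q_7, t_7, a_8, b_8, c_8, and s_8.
a_1 = 16
b_1 = 6
c_1 = 5
p_1 = 4
q_1 = 6
a_2 = 13
b_2 = 14
s_2 = 3
a_3 = 1
b_3 = 14
c_3 = 13
t_3 = 6
a_4 = 8
b_4 = 8
c_4 = 12
s_4 = 2
a_5 = 16
b_5 = 10
s_5 = 3
t_5 = 5
b_6 = 5
c_6 = 11
t_6 = 8
b_7 = 11
c_7 = 6
p_7 = 3
q_7 = 4
t_7 = 7
a_8 = 2
b_8 = 2
c_8 = 11
s_8 = 2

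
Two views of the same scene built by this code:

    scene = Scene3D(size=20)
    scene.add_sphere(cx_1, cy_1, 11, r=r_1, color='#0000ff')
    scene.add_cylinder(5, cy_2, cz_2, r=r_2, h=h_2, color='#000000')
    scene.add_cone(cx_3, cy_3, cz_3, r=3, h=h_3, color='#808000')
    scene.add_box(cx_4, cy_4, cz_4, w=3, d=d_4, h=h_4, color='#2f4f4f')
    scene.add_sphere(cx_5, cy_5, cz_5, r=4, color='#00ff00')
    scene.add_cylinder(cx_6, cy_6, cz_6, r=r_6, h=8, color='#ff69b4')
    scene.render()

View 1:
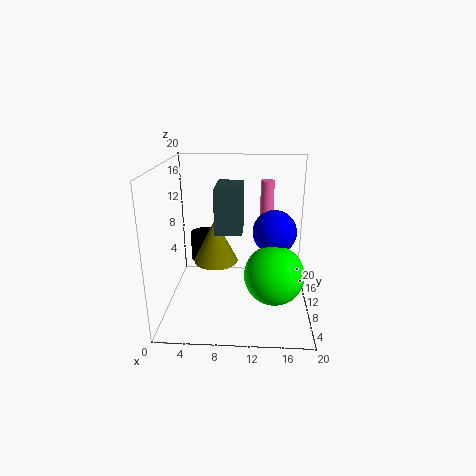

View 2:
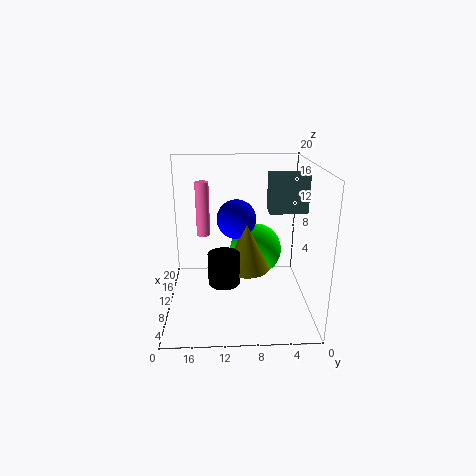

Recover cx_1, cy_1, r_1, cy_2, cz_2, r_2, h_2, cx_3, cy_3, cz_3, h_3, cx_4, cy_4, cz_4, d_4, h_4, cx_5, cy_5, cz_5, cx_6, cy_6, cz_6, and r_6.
cx_1 = 15
cy_1 = 10
r_1 = 3
cy_2 = 12
cz_2 = 6
r_2 = 2
h_2 = 4
cx_3 = 7
cy_3 = 9
cz_3 = 7
h_3 = 6
cx_4 = 8
cy_4 = 1
cz_4 = 14
d_4 = 5
h_4 = 5
cx_5 = 15
cy_5 = 7
cz_5 = 6
cx_6 = 14
cy_6 = 15
cz_6 = 9
r_6 = 1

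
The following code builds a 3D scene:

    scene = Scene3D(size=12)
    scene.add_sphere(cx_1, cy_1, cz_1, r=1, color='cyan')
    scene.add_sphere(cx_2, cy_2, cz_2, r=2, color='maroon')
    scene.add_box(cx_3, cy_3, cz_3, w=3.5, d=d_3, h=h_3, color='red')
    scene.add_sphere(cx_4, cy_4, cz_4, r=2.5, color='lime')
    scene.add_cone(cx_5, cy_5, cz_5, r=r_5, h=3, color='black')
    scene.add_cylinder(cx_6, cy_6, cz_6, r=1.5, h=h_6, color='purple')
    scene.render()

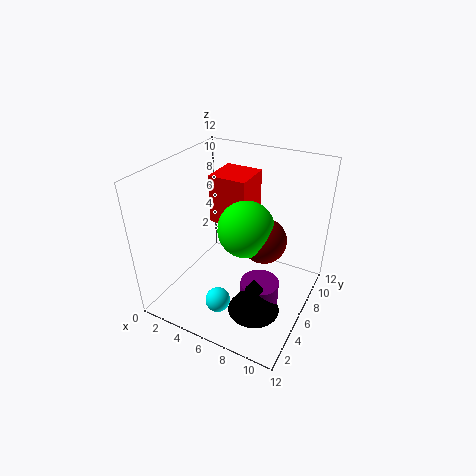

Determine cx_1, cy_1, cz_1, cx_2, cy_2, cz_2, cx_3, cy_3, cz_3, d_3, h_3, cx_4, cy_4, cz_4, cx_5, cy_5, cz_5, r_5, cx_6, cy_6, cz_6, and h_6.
cx_1 = 6
cy_1 = 2.5
cz_1 = 2
cx_2 = 7.5
cy_2 = 8
cz_2 = 5
cx_3 = 2
cy_3 = 8
cz_3 = 5.5
d_3 = 3.5
h_3 = 4.5
cx_4 = 6
cy_4 = 7.5
cz_4 = 6
cx_5 = 9
cy_5 = 3
cz_5 = 2
r_5 = 2
cx_6 = 9
cy_6 = 4
cz_6 = 1
h_6 = 3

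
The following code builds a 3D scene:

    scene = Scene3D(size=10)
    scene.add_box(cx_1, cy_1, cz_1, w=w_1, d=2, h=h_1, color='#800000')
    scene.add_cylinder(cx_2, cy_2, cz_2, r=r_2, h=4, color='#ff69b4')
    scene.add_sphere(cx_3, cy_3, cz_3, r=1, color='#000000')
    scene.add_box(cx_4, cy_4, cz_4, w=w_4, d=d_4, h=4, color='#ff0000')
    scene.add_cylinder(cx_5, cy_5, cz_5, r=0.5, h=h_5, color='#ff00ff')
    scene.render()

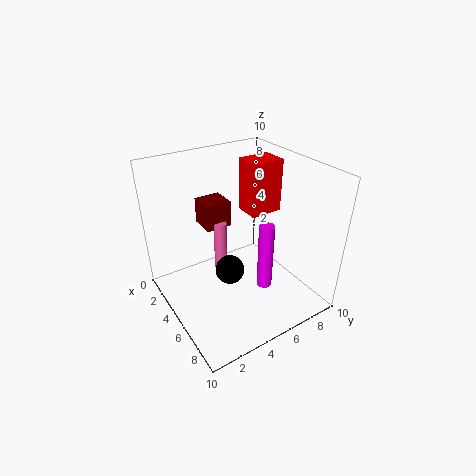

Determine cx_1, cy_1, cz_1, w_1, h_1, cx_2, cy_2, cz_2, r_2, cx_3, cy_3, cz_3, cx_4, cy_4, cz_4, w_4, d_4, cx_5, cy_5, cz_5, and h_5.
cx_1 = 0.5
cy_1 = 4
cz_1 = 4.5
w_1 = 2
h_1 = 2
cx_2 = 2.5
cy_2 = 5
cz_2 = 1
r_2 = 0.5
cx_3 = 5.5
cy_3 = 4
cz_3 = 3
cx_4 = 2
cy_4 = 7
cz_4 = 5.5
w_4 = 2
d_4 = 2.5
cx_5 = 7.5
cy_5 = 5.5
cz_5 = 2.5
h_5 = 4.5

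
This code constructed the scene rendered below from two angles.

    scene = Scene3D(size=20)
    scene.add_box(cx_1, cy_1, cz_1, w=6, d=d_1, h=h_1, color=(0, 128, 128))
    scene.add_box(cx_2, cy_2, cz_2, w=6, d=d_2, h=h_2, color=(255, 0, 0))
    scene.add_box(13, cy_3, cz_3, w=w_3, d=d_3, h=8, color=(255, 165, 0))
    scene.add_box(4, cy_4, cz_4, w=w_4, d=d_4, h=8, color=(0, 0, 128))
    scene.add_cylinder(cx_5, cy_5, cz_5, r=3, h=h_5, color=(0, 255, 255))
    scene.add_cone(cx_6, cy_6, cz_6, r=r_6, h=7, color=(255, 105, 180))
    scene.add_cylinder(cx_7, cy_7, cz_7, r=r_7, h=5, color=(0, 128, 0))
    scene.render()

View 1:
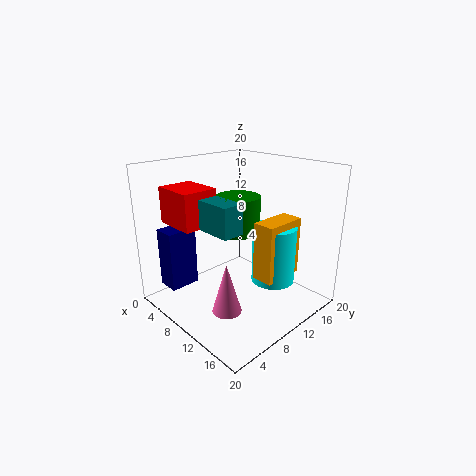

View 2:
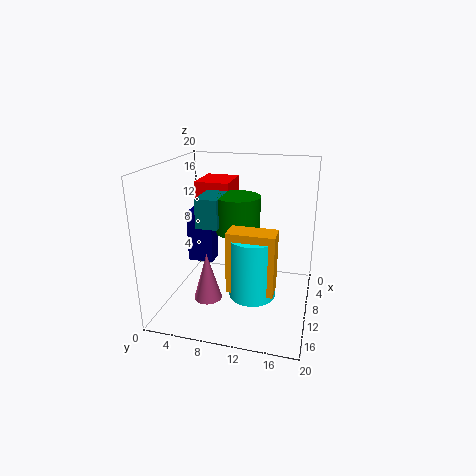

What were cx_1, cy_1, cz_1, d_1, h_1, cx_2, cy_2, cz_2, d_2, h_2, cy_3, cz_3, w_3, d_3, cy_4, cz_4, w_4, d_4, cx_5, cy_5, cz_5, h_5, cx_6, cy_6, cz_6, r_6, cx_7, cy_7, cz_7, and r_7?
cx_1 = 7
cy_1 = 5
cz_1 = 12
d_1 = 3
h_1 = 4
cx_2 = 2
cy_2 = 3
cz_2 = 12
d_2 = 5
h_2 = 5
cy_3 = 10
cz_3 = 5
w_3 = 3
d_3 = 6
cy_4 = 1
cz_4 = 4
w_4 = 3
d_4 = 4
cx_5 = 14
cy_5 = 13
cz_5 = 4
h_5 = 8
cx_6 = 12
cy_6 = 6
cz_6 = 1
r_6 = 2
cx_7 = 10
cy_7 = 10
cz_7 = 11
r_7 = 3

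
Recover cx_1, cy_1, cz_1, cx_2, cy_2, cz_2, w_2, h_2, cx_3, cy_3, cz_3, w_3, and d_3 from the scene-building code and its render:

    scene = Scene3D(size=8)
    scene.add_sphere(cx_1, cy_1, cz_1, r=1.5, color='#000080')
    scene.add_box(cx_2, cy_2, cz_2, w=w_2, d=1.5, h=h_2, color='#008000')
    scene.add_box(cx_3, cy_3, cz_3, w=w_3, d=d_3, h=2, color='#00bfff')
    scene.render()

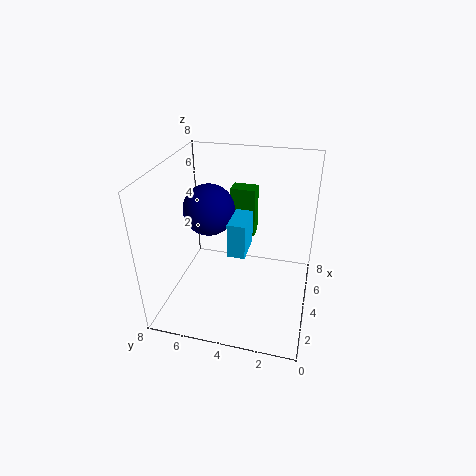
cx_1 = 5
cy_1 = 6
cz_1 = 5
cx_2 = 6
cy_2 = 3.5
cz_2 = 3
w_2 = 1
h_2 = 3
cx_3 = 3.5
cy_3 = 3.5
cz_3 = 3
w_3 = 2
d_3 = 1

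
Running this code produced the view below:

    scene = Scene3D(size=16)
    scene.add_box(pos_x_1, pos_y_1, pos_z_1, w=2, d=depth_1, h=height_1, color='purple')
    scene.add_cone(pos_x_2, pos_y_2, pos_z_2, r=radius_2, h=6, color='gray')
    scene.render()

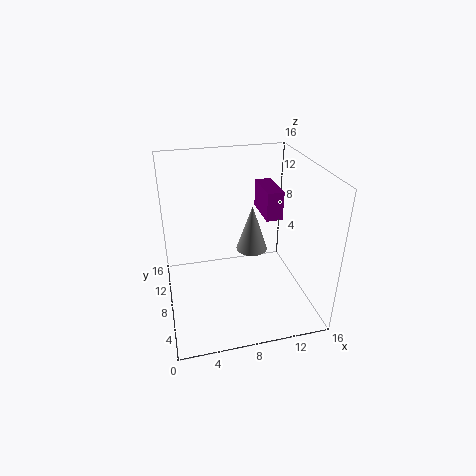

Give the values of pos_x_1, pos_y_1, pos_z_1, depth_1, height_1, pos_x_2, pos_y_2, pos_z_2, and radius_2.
pos_x_1 = 12, pos_y_1 = 10, pos_z_1 = 8.5, depth_1 = 5, height_1 = 3.5, pos_x_2 = 11, pos_y_2 = 12.5, pos_z_2 = 3.5, radius_2 = 2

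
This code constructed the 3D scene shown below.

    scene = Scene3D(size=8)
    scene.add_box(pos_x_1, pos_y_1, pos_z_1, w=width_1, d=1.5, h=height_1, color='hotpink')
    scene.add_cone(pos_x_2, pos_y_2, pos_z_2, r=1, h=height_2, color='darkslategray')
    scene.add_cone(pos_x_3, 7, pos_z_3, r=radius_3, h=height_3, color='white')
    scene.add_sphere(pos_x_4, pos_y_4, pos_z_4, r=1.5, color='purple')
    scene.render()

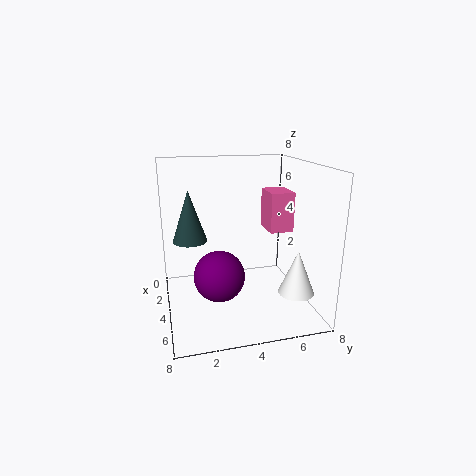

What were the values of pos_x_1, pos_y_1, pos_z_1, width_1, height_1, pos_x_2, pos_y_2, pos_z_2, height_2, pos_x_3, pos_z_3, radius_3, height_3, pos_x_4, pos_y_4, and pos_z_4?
pos_x_1 = 0.5
pos_y_1 = 6.5
pos_z_1 = 3.5
width_1 = 2
height_1 = 2.5
pos_x_2 = 2.5
pos_y_2 = 1.5
pos_z_2 = 3.5
height_2 = 3
pos_x_3 = 5.5
pos_z_3 = 1
radius_3 = 1
height_3 = 2.5
pos_x_4 = 3.5
pos_y_4 = 3
pos_z_4 = 1.5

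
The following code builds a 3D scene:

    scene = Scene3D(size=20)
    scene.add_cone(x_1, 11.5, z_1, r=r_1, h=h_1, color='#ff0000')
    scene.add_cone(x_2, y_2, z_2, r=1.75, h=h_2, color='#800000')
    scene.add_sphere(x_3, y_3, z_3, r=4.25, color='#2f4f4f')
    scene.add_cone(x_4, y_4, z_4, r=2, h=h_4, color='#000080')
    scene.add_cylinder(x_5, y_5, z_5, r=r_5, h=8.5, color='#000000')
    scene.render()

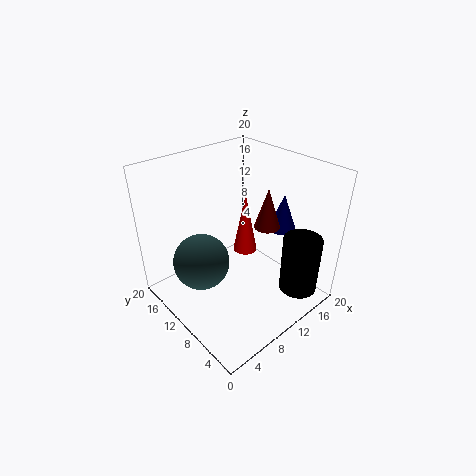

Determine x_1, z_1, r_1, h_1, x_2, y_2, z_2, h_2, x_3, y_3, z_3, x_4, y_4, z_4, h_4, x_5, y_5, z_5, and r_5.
x_1 = 12.75
z_1 = 6.25
r_1 = 1.75
h_1 = 9
x_2 = 12.75
y_2 = 7.25
z_2 = 12
h_2 = 5.5
x_3 = 7
y_3 = 15
z_3 = 4.5
x_4 = 17.5
y_4 = 8.5
z_4 = 9.25
h_4 = 5.5
x_5 = 16.5
y_5 = 3.75
z_5 = 1.5
r_5 = 2.75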